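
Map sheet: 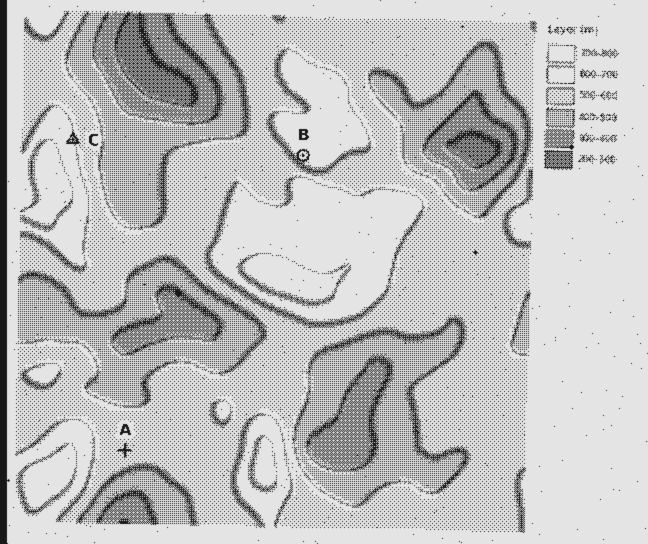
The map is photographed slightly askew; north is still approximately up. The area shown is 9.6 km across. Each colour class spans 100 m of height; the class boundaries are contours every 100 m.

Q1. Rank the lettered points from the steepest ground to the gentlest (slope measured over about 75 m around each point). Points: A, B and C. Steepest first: C B A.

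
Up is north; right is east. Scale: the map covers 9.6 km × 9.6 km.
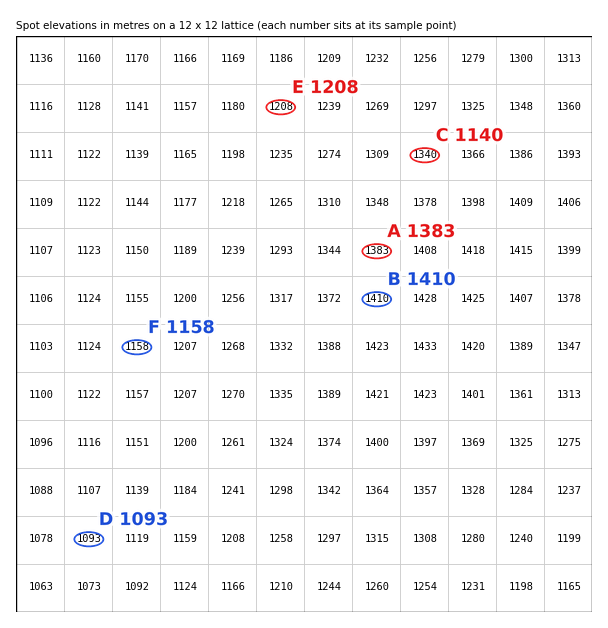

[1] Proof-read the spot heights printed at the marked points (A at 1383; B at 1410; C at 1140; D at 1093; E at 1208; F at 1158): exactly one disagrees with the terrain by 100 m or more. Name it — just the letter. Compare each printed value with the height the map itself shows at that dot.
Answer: C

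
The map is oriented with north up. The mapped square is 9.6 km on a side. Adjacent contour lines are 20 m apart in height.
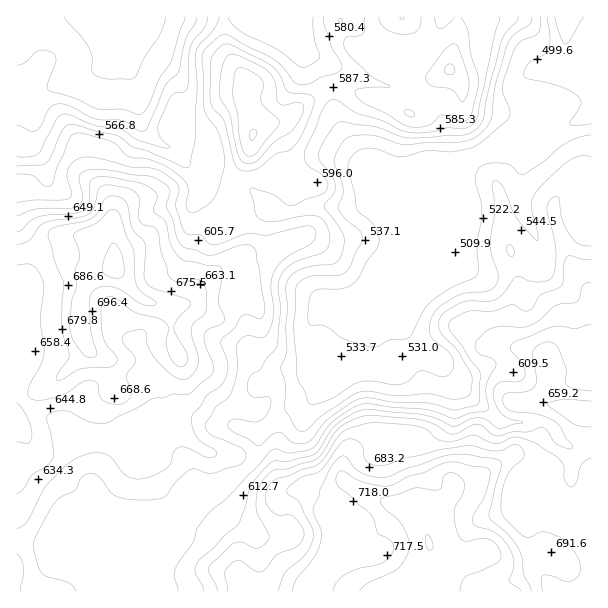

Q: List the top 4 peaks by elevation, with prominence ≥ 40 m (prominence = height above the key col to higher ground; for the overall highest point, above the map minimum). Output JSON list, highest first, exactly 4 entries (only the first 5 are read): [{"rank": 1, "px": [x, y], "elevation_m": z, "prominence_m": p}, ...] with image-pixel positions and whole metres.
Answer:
[{"rank": 1, "px": [429, 545], "elevation_m": 761, "prominence_m": 292}, {"rank": 2, "px": [114, 266], "elevation_m": 729, "prominence_m": 135}, {"rank": 3, "px": [252, 135], "elevation_m": 661, "prominence_m": 76}, {"rank": 4, "px": [450, 69], "elevation_m": 643, "prominence_m": 56}]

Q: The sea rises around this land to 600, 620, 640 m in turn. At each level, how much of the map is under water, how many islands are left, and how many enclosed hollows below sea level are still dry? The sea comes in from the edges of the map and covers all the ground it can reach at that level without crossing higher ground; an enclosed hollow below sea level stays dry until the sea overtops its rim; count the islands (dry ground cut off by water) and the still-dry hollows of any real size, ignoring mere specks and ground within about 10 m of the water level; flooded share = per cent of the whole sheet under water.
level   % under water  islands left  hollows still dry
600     50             1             0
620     61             2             0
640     70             1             0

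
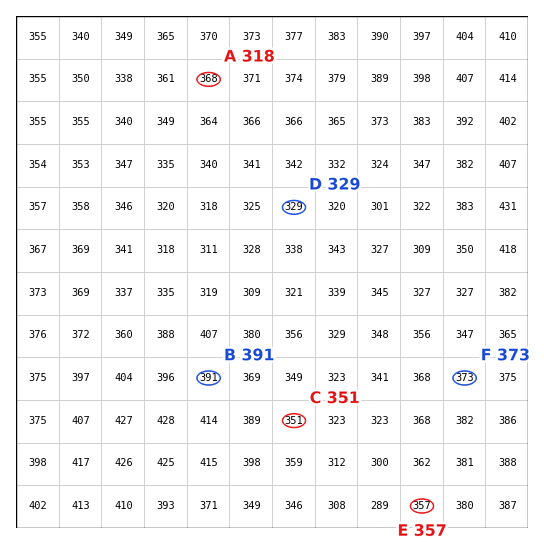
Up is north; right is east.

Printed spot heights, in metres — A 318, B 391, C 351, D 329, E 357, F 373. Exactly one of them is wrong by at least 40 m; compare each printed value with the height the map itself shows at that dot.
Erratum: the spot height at A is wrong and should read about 368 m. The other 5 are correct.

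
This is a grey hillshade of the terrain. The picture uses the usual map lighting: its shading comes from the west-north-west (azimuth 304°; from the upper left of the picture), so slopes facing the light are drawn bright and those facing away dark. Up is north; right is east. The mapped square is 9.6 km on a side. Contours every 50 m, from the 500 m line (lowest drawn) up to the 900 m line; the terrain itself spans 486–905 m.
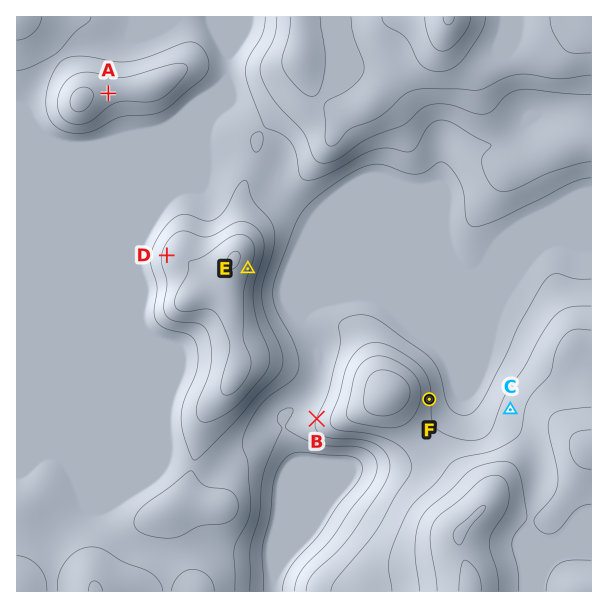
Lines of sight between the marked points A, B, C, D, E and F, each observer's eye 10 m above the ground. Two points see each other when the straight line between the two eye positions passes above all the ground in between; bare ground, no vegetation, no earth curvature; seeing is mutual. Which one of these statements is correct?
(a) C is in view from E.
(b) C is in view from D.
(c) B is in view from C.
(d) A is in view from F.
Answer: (a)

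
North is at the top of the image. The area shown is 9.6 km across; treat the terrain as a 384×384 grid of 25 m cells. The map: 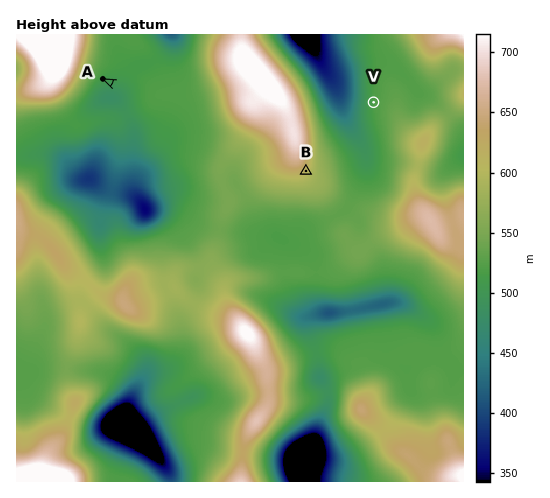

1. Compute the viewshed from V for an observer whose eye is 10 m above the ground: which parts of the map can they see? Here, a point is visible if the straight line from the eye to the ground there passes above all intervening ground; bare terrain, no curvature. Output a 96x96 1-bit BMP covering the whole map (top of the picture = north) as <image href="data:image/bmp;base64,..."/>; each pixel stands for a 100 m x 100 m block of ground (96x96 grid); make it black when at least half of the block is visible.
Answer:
<image width="96" height="96" href="data:image/bmp;base64,Qk2+BAAAAAAAAD4AAAAoAAAAYAAAAGAAAAABAAEAAAAAAIAEAAATCwAAEwsAAAIAAAAAAAAA////AAAAAAAAAAAAAAAAAAAAAAAAAAAAAAAAAAAAAAAAAAAAAAAAAAAAAAAAAAAAAAAAAAAAAAAAAAAAAAAAAAAAAAAAAAAAAAAAAAAAAAAAAAAAAAAAAAAAAAAAAAAAAAAAAAAA4AAAAAAAAAAAAAAB4AAAAAAAAAAAAAABwAAAAAAAAAAAAAABgAAAAAAAAAAAAAABgAAAAAAAAAAAAAABAAAAAAAAAAAAAAADAAAAAAAAAAAMAAAHAAAAAAAAAAAEAAA+AAAAAAAAAAAH4AP+AAAAAAAAAAAD4AP8AAAAAAAAAAAD4AH8AAAAAAAAAAAB4AH8AAAAAAAAAAAB4AD8AAAAAAAAAAAB4AAQAAAAAAAAAAAB8AAAAAAAAAAAAAAD8AAAAAAAAAAAAAAD8AAAAAAAAAAAAAAD8AAAAAAAAAAAAAAH8AAAAAAAAAAAAAAH4AAAAAAAAAAAAAAPwAAAAAAAAAAAAAAPgAAAAAAAAAAAAAAfAAAAAAAAAAAAAAA+AAAAAAAAAAAAAAB8AAAAAAAAAAAAAAD4AAAAAAAAAAAAAAHwAAAAAAAAAAAAAAPgAAAAAAAAAAAAAAOAAAAAAAAAAAAAAAAAAAAAAAAAAAAAAAAAAAAAAAAAAAAAAAAAAAAAAAAAAAAAAAAAAAAAAAAAAAAAAAAAAAAAAAAAAAAAAAAAAAAAAAAAAAAAAAAAAAAAAAAAAAAAAAAAAAAAAAAAAAAAAAAAAAAAAAAAAAAAAAAAAAAAAAAAAAAAAAAAAAAAAAAAAAAAAAAAAAAAAAAAAAAAAAAAAAAAAAAAAAAAAAAAAADgAAAAAAAAAAAAAAHgAAAAAAAAAAAAAAHgAAAAAAAAAAAAAAfAAAAAAAAAAAAAAA+AAAAAAAAAAAAAAAeGAAAAAAAAAAAAAAOPwAAAAAAAAAAAAAOP8AAAAAAAAAAAAAH///AAAAAAAAAAAAH//+AAAAAAAAAAAAP//8AAAAAAAAAAAAf//wAAAAAAAAAAAA///gAAAAAAAAAAAB///AAAAAAAAAAAAD//+AAAAAAAAAAAAP///AAAAAAAAAAAA////AAAAAAAAAAAA////AAAAAAAAAAAB///8AAAAAAAAAAAB///wAAAAAAAAAAAB///wAAAAAAAAAAAB///+AAAAAAAAAAAB////AAAAAAAAAAAD////gAAAAAAAAAAD////wAAAAAAAAAAD//v/4AAAAAAAAAAD//P/4AAAAAAAAAAH/+f/8AAAAAAAAAAH/8/wcAAAAAAAAAAH/w/wAIAAAAAAAAAP/w/gAcAAAAAAAAAP/g/gA8AAAAAAAAAf/gfgA8AAAAAAAAAf/A/gB8AAAAAAAAA//A/AB8AAAAAAAAB//AfAD8AAAAAAAAB//AeAf8AAAAAAAAD/+AeA+cAAAAAAAAH/+AeB+EAAAAAAAAP/+A/H+EAAAAAAAAP/+D//+EAAAAAAAAf/+P//+MAAAAAAAA///////8AAAAAAAA//7////8AAAAAAAB//x8P//8AAAAAAAB//gAP//8="/>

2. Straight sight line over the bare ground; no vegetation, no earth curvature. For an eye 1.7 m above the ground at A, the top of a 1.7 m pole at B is out of sight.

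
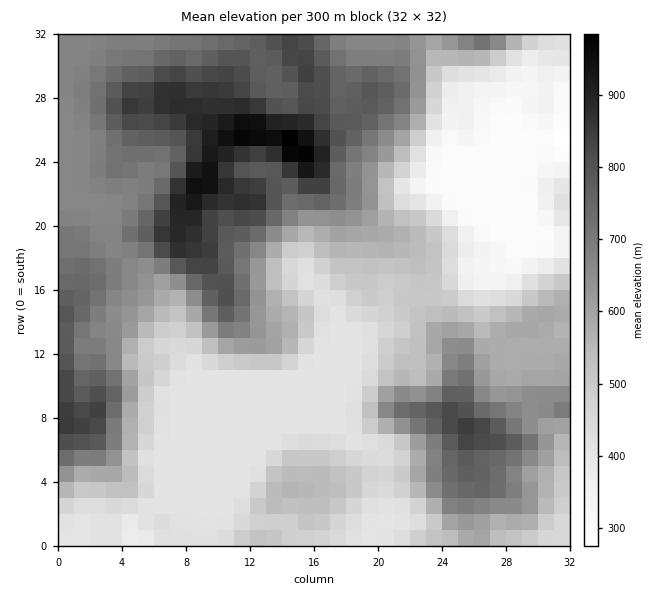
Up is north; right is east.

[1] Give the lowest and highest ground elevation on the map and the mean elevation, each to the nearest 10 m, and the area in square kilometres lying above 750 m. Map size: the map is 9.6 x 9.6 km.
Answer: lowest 270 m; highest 1010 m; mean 590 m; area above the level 19.2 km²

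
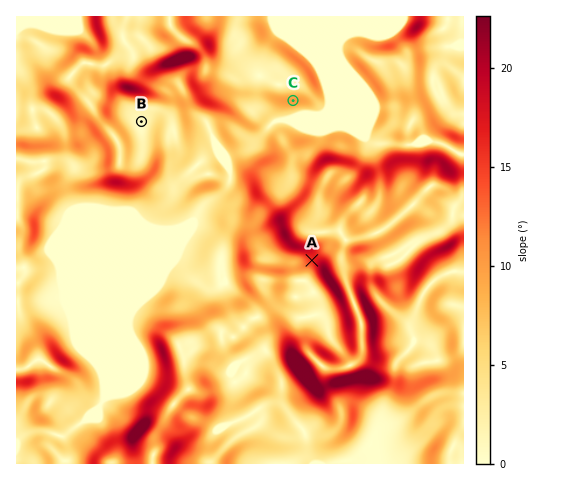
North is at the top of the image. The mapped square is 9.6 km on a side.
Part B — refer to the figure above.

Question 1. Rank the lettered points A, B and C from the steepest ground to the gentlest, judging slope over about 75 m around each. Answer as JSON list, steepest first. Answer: ["A", "C", "B"]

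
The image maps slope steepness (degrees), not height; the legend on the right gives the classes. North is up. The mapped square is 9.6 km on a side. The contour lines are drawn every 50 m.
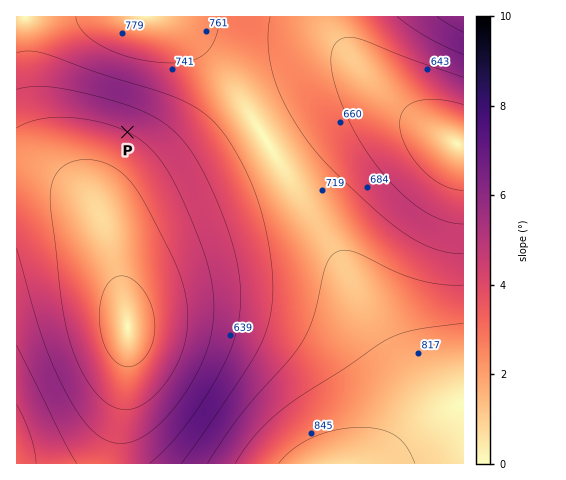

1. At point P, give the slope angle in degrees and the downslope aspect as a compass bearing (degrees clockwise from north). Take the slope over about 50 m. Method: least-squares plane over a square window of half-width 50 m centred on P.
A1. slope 5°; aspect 207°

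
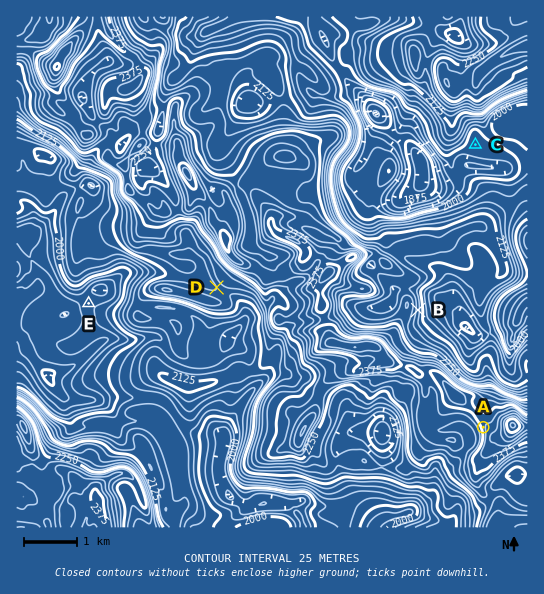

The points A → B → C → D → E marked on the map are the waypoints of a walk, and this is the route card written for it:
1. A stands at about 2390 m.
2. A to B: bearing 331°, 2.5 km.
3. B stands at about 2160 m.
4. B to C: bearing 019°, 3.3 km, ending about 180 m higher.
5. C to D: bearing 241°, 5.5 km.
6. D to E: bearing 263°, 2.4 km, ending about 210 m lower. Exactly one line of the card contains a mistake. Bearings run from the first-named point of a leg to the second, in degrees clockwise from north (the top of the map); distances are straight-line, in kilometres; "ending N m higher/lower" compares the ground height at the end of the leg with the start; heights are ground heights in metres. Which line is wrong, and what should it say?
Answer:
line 4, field sense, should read lower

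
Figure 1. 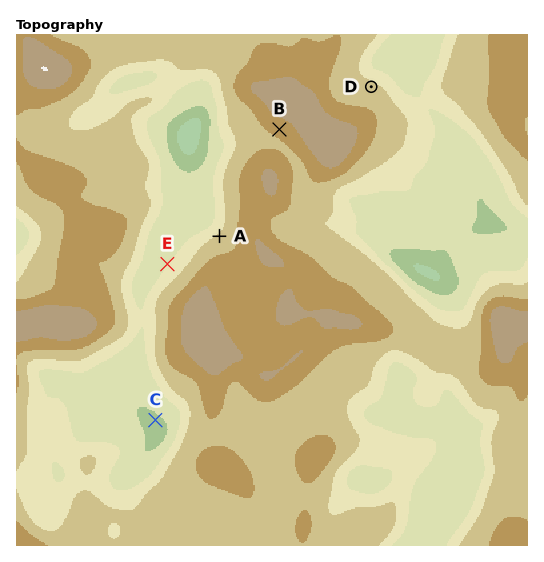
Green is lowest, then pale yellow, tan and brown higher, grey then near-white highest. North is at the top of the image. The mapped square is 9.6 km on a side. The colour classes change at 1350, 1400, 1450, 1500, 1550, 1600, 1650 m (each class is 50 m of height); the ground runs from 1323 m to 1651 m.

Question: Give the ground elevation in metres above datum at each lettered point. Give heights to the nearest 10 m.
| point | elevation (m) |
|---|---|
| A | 1510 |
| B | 1570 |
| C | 1390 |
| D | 1520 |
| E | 1450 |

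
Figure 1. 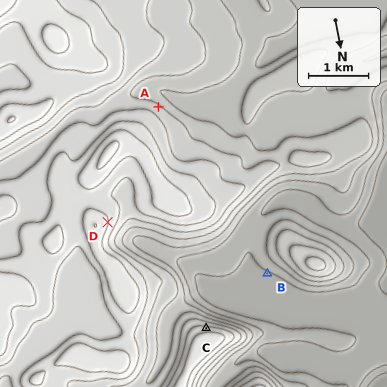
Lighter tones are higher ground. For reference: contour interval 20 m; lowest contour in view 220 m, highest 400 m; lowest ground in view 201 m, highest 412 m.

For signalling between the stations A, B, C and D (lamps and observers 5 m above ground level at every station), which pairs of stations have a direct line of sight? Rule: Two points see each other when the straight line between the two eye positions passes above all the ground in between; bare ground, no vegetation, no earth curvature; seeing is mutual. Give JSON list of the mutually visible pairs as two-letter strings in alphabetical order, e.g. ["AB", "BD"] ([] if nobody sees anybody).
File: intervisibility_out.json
["BC", "BD", "CD"]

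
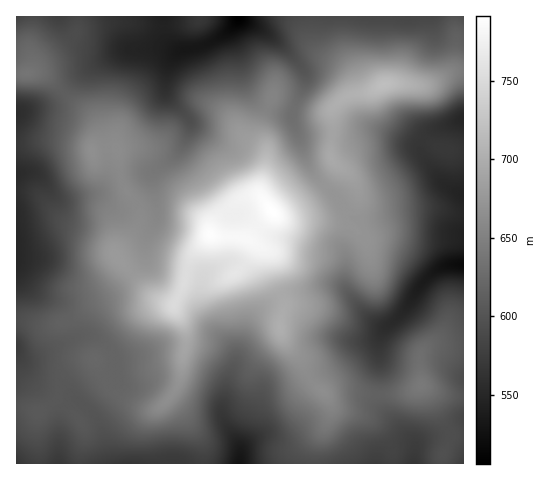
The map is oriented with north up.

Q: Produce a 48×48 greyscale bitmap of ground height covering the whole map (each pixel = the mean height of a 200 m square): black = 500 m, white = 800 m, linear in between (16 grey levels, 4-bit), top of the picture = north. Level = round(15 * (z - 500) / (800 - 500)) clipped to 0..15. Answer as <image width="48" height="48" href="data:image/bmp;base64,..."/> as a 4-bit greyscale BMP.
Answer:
<image width="48" height="48" href="data:image/bmp;base64,Qk32BAAAAAAAAHYAAAAoAAAAMAAAADAAAAABAAQAAAAAAIAEAAATCwAAEwsAABAAAAAAAAAAAAAAABEREQAiIiIAMzMzAERERABVVVUAZmZmAHd3dwCIiIgAmZmZAKqqqgC7u7sAzMzMAN3d3QDu7u4A////AERERERERERERERDMiM0RVVVRERERDRFVEREREVEREREREREMiNEVVVVVURERERFVEVURFVVVVVVVVVUMiNEVVZmZVVERERFVVVVRVVVVWZmZmVUMzNEVWZ3ZlVVRERFVVVVVVVVVmd3ZmZUM0REVmZ3dmZVVFVVVFVVVVVVZmeId2ZUNERFVmd4d2ZVVVVVVVVVVVVWZmeIiHZUREVVZ3eIh2ZmZmZmVVVVVVVmZmd4iHZURFVVZ3iIh2ZmZnd2ZVVVVVZmZmZ3iIdlVVVWd4iId2ZVZnd2VUVVVWZmZmd3iYdlVVZmeIiIdmVVVndmVURVVWZmZmd3iZh2VWZneIiHdlVEVmdmVURVVWZmZmd3iZh3ZmZ4iYiHZVREVWZmVURVVWZmZnd4iZmHZmeJmZh3ZUQ0RWZmZUVVVWZmZ3eImamHd3eJqZh2VUQzRFZmZVVWZmZmd4iZqqmIiIiaqZiHZVQzM0VWVVVVZmZmeJmrvLqZmImaqpmHdlQzMzRVVUVVVmZneJq8zLuqmZmaqpmYdlREMjNFVURFVmZ3eJq8zMu7qqqaqpmYdVVlQyM0RDRFVmZ3iJq7zMzMy7uqqpmHZmZ2UyI0RDNEVmZ4iJmqvNzN3cy7qqmHZnd3VDIjMzM0RWd4mZmZvNzN3d3My6mYd3iHZTIiIjMzRWeImZmZrN3d3d3d3LqYh4iIZUMiETMzRWeJmZiJrN3d3e7u3LqZiIiIdlQyIjM0RWeJmYiJq97u7u7u3LqZiImIdlQzIjM0RWZ4iIiIm87u7u7u3cupmJmIdlQzIjNEVVZ4iIiIms3u7u7u7cupmZiIdlQzMjNEVVZ4iIiIms3u7u7u7cupmZiIdlRDMzNERVZ3iIiImrzd7u7u7cupmZmIdlRDMzNERVZ3iIiIiavM3u7u3LqZmZmIdlQzMjNERWd3iIh4iZqrze7ty6qZmZmHdlQzIjM0RWeIiId3iJmavM3cuqmZmZmHZlQzMzM0VniIiId3d4iZqrzLupiZqZh3ZUMzMzNEVniIiId3d3iJmaq7qYiaqZh2VEMzMzRFVniIiIh3dmeImZqqmHiamZh2VDMzM0RFZniIiIh3dmZ4iZmqh3iZmYh2VDMzMzRFVniIiId3ZlZniZmZh3iZmYh2VEMzMzNFVmd4iHdmZVVniZmId3iamYh3ZUQzMzNFVmd3d3ZVVVVniIiId3iaqZiIdlVUMzNFVmZ3dmVERFZ3d3eId3iaqqqZh3d2VERVVmZmZlVDNFZmd3d4d2eJqqqqqZmYZWZmZVVVVVRDNEVWZmZ3d2Z4mqq7uqqYd3dmZVREREQzM0RFVVZndlVniZqrqqmYh3d2ZVREMzMyIjNEREVmZVVniJmZmZiIh2ZmVVRDMyIiIiIzNERVVVZneIiIiHdnd2ZmVURDMiIiIiIiIzRERFZmd3d3d3ZmZmZlVVRDMzIiIiIhIiMzRFVWZmZmZmVVZlVVRFRDMzMiIjMiERIjRVVVVVVVVVVVVUVURERDMzMiIzMyEREjRFVVVVRERERFVQ=="/>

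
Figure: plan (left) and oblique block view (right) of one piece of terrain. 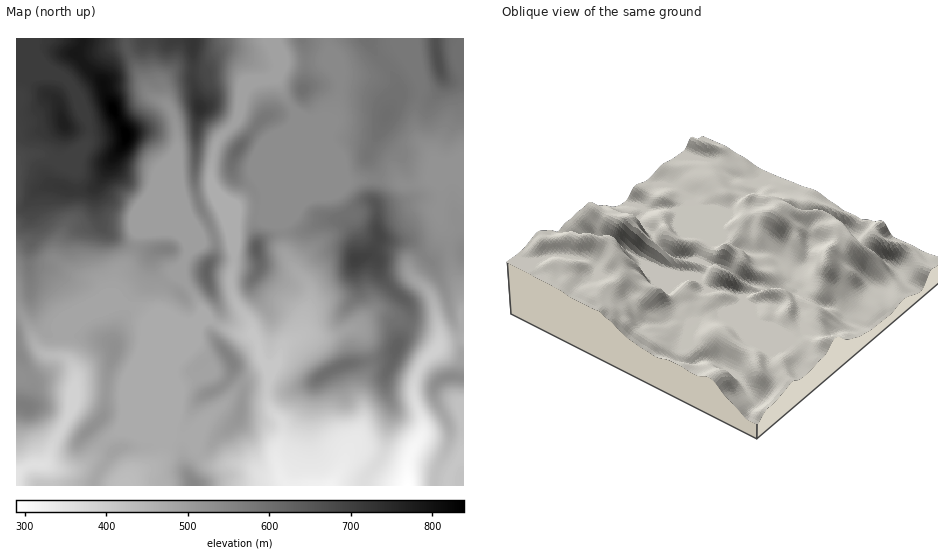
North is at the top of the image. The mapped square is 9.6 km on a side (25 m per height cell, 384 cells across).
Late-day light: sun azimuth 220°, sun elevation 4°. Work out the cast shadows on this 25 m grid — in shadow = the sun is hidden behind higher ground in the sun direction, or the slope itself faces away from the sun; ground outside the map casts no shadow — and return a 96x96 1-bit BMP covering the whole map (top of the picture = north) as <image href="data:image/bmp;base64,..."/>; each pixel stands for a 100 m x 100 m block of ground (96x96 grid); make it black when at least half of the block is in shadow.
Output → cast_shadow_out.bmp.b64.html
<image width="96" height="96" href="data:image/bmp;base64,Qk2+BAAAAAAAAD4AAAAoAAAAYAAAAGAAAAABAAEAAAAAAIAEAAATCwAAEwsAAAIAAAAAAAAA////AAAAAAAAACAAAfgAAAAAAAAP4AAAA/hgAAAAAAAf4AAAB//gAAAAAAAfwAAAD//gAAAAAAAPgAAAD//iAAAAAAABAAAAD//GAAAAAAAAAAAAD/8GAAAAAAAAAAAAA/8GAAAAAAAAAAAAAB8MAAAAAAAAAAAAAAAMAAAAAAAAAAAAAAAMAAAAAAIAAAAAAAAcAAAAAAMAAAAAAAA8AAAAAAcAAAAAAAB/AAAAAAcAAAAAAAB/AAAAHA8A4A4AAAB/AAAAPg8D4A4AAAB/AAAAPh8P8A4AAAB/AAAAfh9/8A4AAAB+AAAAfj//+A8AAAB+AAAA/j//+A8AAAB+AAAA/gh//A8AAOB/AAAA/gAH/AYAAGB/AAAA/gAP/gIAACB/AAAAfwAP/gAAAAD/gIAAfz8f/gAAAAD/gfAAP/8//gAAAAH/wf+AP/8//gAAAAP/wP/wH/9//AAAAAf/wH/wH/9/8AEAAAf/wB/4H/B/AAOAAA//gA/4H/H+AAPAAB//AAP8H/D+AAfgAD/+AAH8P/D+AAfgAH/+AAD4P/D4AAPgAH/+AAA4B/HgAAHgAD/8AAAAB/PAAABAAAf4AAAAB/MAAAAAAA/wAAAAB/cAAAAAAA/AAAAAB/cAAAAABh8AAAAAD/cAAAAABB8AAAAAH/YAAAAADD8AAAAAP/QAAAAAGD8AAAAAf/wAAAAAOD8AAAAA//gAAAAAAH8AAAAB//gAAAAAAH8BwAAB//gAAAAAAH8HwAAB//gAAAAAAH+H4AAB//gAAAAAAP+H4AAD//gAAAAAAf+P4AAD//gAAAAAMf+P4ADj//gAAAAH+H+P4ADh//gAAAP/+B+f4ADg//AAAAf//B+f4ADh//AAAA///D/f4ADj/+AAAA/x/j/f4ADD/+AAAA/wfn/P8AAH/+AAAA/wDH/H8AAH/+AAAAf4AP/B+AAD/+AAAAP4AP+A+PwD/+AAAAP8AP8AefwH//AAAAf8Af8AGP4P//AAAAf+AfwACD4///AAAAB+AfgAAAZ///gAAAB/AfgAAAA///gAOAD/AfBgAAAf//gAOAH/gfDgAAAH//gAAAH/gfHgAAAD//gAAAH/wfDgAAAB//gAAAD/wfDgAAAAf/wAAAD/wfBgAAAAH/gAAAB/wfAgAAAAD/gAAAB/wfhgAAAAB+AAAAB/wfjgAAAAA4AAAAD/4fzwAAAAAAAAAAD/4f3wAAAAAAAADgH/4f7wAAAAAAAAHgH/8P8AAAAAAAAAPgP/8D8AAAAAAAAAPwP/8A+AIAAAAAAAPwf/8B+D4AAAAAAAPwf/8P/H4AAAAAAAfg//8f/H4AAAAAAAfg//8f/H4AAAAAAA/g//8f/vwAAAAAAD/A//8f/vwAAAAAAH+A//8//3w8AAAAAD8B//8//wg+AAAA4AAH//+f/4A/AAAA4AAP//+f/4AeAAAB8AAf//+f/4AOAAAB8AAf//+f/8AAAAAB8AAf//8f/+AAAAAD8AAP//4f//AAAAAD8AAH//gf//AAAAAD8AAH//gf//gAAAAD8="/>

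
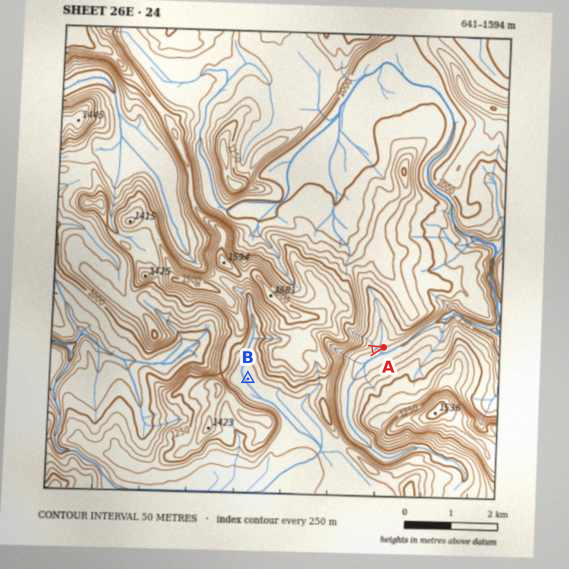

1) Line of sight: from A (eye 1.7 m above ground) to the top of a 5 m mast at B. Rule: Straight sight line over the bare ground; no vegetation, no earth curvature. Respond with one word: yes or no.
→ no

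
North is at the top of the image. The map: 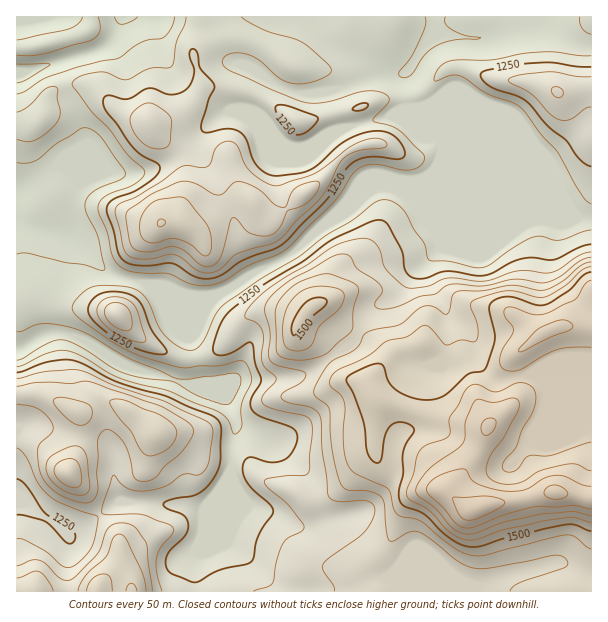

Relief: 1090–1730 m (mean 1310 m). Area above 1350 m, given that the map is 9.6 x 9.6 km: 31.7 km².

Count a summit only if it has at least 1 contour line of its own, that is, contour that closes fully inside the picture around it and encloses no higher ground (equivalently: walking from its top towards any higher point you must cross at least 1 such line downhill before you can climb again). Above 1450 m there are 7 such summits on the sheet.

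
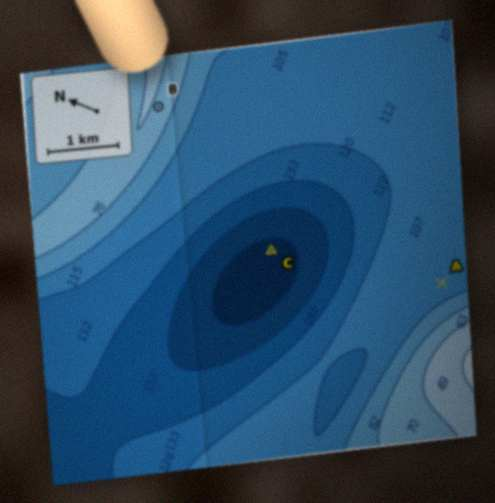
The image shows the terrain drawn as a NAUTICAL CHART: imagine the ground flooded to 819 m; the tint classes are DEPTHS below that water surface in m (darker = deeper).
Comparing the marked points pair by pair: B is higher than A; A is higher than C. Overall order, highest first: B A C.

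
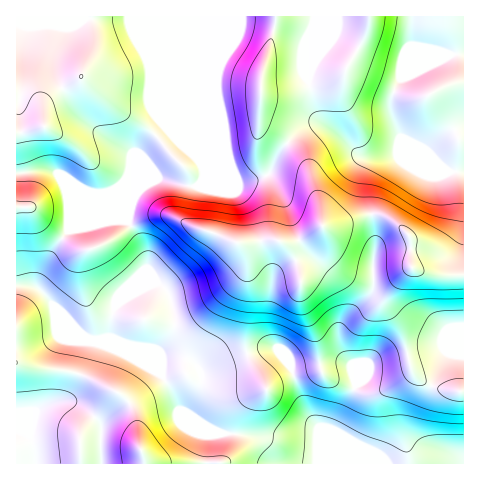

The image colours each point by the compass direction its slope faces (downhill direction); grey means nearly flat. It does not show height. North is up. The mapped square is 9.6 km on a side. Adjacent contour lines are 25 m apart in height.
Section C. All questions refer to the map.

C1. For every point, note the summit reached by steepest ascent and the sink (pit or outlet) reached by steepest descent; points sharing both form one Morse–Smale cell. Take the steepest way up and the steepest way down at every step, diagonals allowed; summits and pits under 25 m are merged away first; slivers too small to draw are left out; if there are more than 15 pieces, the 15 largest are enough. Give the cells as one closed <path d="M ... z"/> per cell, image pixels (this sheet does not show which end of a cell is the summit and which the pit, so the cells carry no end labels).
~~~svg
<path d="M287 143l-9 11-6 17-6 5-13 4-19 5-46 1-29-8-12 6-13 13-7 24-10-1-22 5-14 0-13 6-24 36-6 14 0 7 49 50 49 19 25 17 17 35 43 25 17 0 52 7 25 0 57 23 91 0 1-188-27-1-25-7-3-32-14-15-11-5-16-2-31 11-14 1-4-24-10-33-9-14z"/><path d="M463 16l-148 0-5 18-1 50 7 29 6 9 9 7-10-5-10 0-11 6-12 13 21 26 10 33 4 24 14-1 31-11 16 2 11 5 14 15 3 9 0 22 25 8 27-1z"/><path d="M200 16l-183 0-1 157 23-3 14 1 16 8 14 11 21 9 23 22 7-24 13-13 13-6 28 8 11-1 5-10-4-11z"/><path d="M31 286l-15 0 0 144 14 7 6 27 336-1-57-22-25 0-52-7-17 0-13-6-30-19-17-35-25-17-49-19-49-50z"/><path d="M276 16l-76 1 0 147 4 11-4 10 34 0 30-8 8-6 6-17 9-10-7-7-15-8-5-5-1-5 2-41 14-52z"/><path d="M47 170l-31 4 1 112 21 1 1-9 11-21 16-25 5-4 10-3 46-4-26-24-13-5-19-13z"/><path d="M314 16l-38 1-14 54-3 44 1 9 27 19 13-13 11-6 17 2-9-7-4-8-6-27 1-50z"/><path d="M18 430l-2 1 0 32 19 1 0-12-5-15z"/>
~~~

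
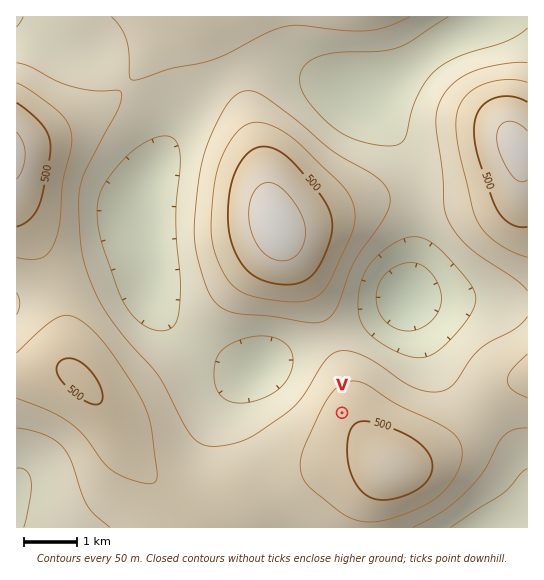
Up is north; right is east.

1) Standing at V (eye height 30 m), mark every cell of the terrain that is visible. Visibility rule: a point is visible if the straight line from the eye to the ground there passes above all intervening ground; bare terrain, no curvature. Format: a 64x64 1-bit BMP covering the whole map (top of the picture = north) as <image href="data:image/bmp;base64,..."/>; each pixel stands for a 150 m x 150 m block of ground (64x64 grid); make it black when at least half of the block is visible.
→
<image width="64" height="64" href="data:image/bmp;base64,Qk0+AgAAAAAAAD4AAAAoAAAAQAAAAEAAAAABAAEAAAAAAAACAAATCwAAEwsAAAIAAAAAAAAA////AAAAAAAAAAf/gAAAAAAAD//gAAAAAAAf/+AAAAAAAD//4AAAAAAAf//wAAAAAAD///gAAAAAAf///AAAAAAD////+AAAAAf////+AAAAB/////4AAAAP/////wAAAA//////AAAAH/////8AAAAf/////gP/AD/////8A/8AP/////gH/wB/////8Af/AH/////wB/8A//////AH/wH/////4Af/Af/////gD/8B/////8AP/wH/////4A//Af/////gD/8B/////+AP/wH/////8A//Af/H///wD/8D/4P///Af/wP/gf//+B//B/8A///8f/8P/wB//////z//AD////////4AH////////gAP///////+AAf///////wAA////////AAA///////4AAAH//////gAAAD/////8AAAAD/////wAAAAD/////AAAAAH////8AAAAAB////wAAAAAD////AAAAAAP///8AAAAAA////wAAAAAD/+//AAAAAAP/z/8AAAAAA//P/wAAAAAD/4/+AAAAAAP/Af4AAAAAA/4APAAAAAAD+AAAAAAAAAOAAAAAAAAAAgAAAAAAAAACAAAAAAAAAAIAAAAAAAAAAgAAAAAAAAADAAAAAAAAAAcAAAAAAAAAPwAAAAAAAAD/gAAAAAAAAf/AAAAAAAAD/+AA=="/>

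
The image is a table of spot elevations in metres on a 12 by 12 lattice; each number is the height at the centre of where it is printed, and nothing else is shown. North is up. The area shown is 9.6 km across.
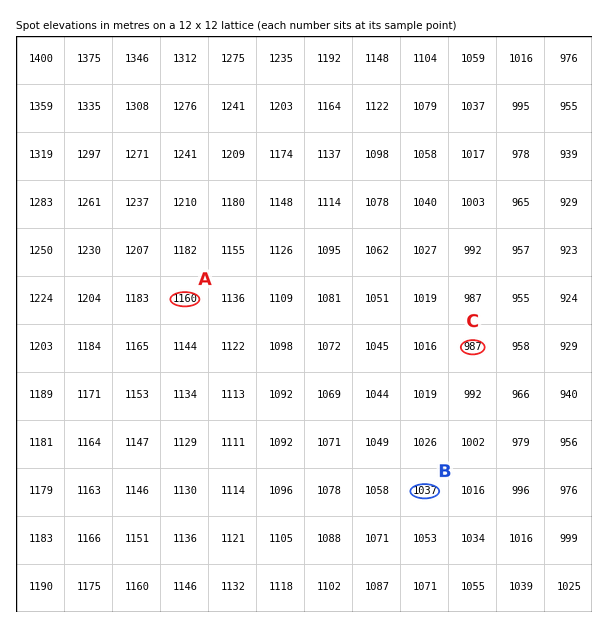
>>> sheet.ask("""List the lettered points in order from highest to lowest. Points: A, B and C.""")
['A', 'B', 'C']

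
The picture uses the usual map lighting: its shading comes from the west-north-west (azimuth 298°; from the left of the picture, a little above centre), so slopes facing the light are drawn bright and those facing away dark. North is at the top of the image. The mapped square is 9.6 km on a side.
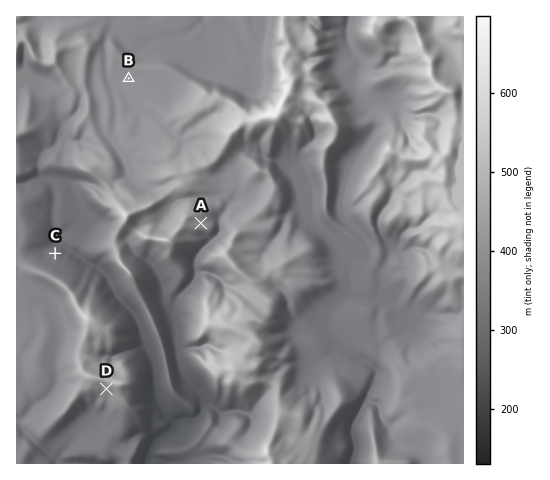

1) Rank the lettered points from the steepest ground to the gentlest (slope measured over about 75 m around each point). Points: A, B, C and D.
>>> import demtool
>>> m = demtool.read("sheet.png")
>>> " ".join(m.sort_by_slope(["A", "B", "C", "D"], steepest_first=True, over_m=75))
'D C A B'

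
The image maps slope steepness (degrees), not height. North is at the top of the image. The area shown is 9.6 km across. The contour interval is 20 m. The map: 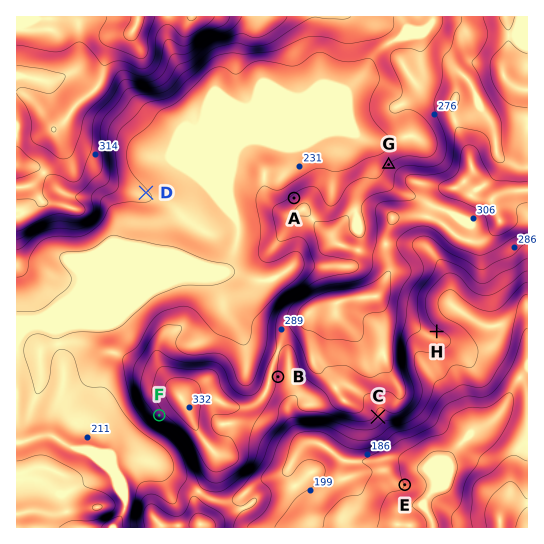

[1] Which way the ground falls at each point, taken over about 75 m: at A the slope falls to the NW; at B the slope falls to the E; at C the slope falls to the SE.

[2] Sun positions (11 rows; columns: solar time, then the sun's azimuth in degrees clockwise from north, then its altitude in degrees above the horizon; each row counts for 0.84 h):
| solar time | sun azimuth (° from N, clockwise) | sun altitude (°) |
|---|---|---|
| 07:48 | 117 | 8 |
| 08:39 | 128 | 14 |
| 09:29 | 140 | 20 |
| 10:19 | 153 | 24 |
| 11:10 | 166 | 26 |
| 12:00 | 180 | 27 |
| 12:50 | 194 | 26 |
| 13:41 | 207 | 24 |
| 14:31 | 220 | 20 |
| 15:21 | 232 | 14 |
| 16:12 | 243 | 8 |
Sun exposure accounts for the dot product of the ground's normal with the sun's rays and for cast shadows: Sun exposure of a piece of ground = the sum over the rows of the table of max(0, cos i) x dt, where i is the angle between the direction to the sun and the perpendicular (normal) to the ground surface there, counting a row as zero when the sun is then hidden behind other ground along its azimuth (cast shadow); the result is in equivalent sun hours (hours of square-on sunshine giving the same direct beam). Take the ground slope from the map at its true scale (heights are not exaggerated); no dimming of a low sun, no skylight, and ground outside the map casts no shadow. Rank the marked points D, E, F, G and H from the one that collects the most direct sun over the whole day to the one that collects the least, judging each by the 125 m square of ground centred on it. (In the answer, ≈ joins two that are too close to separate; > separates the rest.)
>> F > E ≈ D > H ≈ G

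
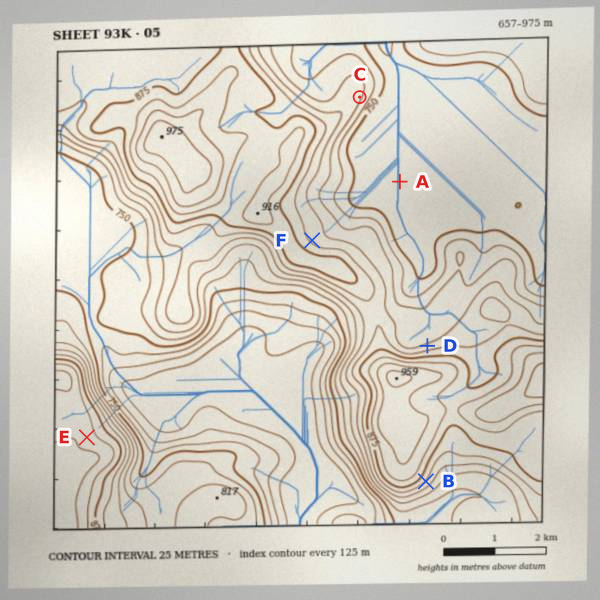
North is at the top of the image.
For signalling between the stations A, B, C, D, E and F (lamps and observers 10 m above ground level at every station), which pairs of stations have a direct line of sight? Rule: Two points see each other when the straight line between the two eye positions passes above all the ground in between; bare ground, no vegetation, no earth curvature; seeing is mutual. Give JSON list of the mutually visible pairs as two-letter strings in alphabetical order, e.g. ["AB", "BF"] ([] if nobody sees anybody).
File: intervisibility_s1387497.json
["AC", "AD", "AF", "CD", "CF"]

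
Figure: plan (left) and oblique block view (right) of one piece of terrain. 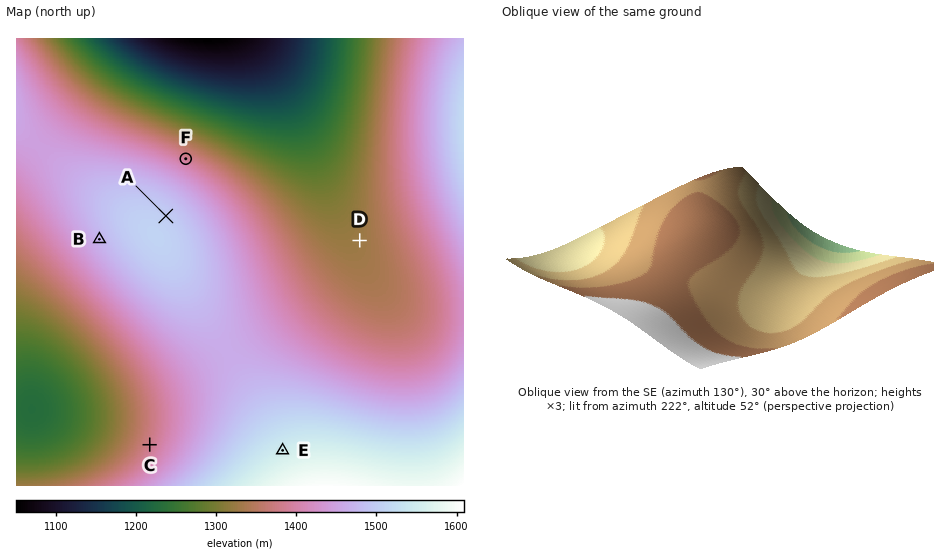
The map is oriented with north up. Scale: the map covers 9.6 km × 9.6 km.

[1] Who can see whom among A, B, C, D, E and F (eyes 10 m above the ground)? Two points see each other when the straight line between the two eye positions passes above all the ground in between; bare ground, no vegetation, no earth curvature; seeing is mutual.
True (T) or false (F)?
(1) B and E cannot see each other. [F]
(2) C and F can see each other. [F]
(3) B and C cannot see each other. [F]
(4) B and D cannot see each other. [T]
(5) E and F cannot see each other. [T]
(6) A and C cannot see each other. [T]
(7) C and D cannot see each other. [T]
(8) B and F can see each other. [F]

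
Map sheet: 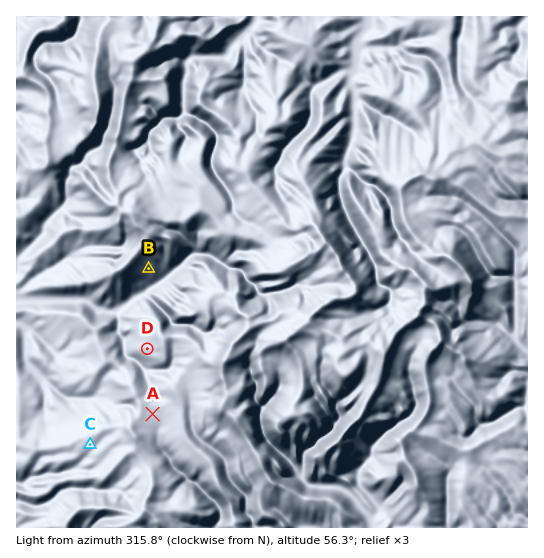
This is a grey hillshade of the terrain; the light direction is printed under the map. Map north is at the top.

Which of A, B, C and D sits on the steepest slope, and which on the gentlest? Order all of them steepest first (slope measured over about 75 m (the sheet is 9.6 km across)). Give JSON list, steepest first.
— ["B", "D", "C", "A"]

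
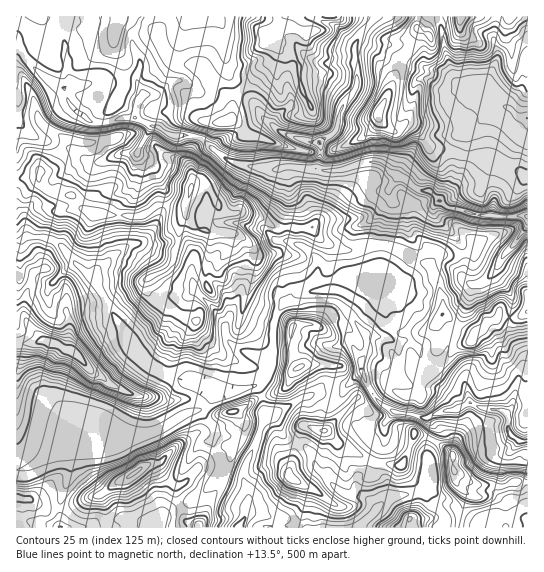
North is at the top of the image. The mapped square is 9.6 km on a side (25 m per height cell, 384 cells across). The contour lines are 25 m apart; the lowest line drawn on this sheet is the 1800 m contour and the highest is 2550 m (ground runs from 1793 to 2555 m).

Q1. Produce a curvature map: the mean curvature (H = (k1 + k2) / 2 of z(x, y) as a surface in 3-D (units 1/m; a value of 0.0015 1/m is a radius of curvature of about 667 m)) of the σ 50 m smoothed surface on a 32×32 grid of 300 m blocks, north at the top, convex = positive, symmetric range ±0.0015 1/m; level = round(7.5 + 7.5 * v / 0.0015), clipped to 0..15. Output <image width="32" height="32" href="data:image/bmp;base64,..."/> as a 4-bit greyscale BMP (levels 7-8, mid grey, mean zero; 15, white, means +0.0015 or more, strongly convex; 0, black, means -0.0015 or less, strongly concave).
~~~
<image width="32" height="32" href="data:image/bmp;base64,Qk12AgAAAAAAAHYAAAAoAAAAIAAAACAAAAABAAQAAAAAAAACAAATCwAAEwsAABAAAAAAAAAAAAAAABEREQAiIiIAMzMzAERERABVVVUAZmZmAHd3dwCIiIgAmZmZAKqqqgC7u7sAzMzMAN3d3QDu7u4A////AHdmVmZlr3ZqiWRUafpKVYaqacpGZmaUVmZu2URlVqhmioSu2UilqEWd5VaFVU67u1WWZ9+4W2pH3DWmmsQ/lWl3dmQXzzhsGKpHm4bRXzNIh3d3dBbmWYWGW5V1yppXcZd3d2VTSVfTXt1HeNGJm06Wd2M4qGWP4iVluYAbAUEphFNJ/+h3Y1f2OE8dq3h6l4NV/3Q1ZWeEfnagqHqzaJaFrfVFV0iadTzL4IimmBp1zv5lVWqplGhMREd3Zoj3dHorRVR5nkiXT9x0iYqWu5mkW1VGq55EqDdoSYd111vMhYx0eqdjxKZFZph3Zsc1i2g7RY7naIeHR1dnd2fSU0t8wlR2fVenjWlnZmaahqctWUWXNUl0eap0W6urmceqKERVxlU7m6tym9ZVmYpY3vZayc3Pl8V52oesumVmdgAAdoqHZLbWyNhmuGVmqQfq6nt5aaV12+ZlV4aYljOGmYpthla1U+5wAiEAA1Nox4iaeXaHMLzFBoW///UkHKmZhlTO3v6AAGnfQBB+v6llaHdvQgIBSO/ecn76G/bJd4d2bUWYxJWXaVaj9gbqeFd3WLdWdpZWhoh3mZeAfUpGdmqSl3WFmYqFmYqJkbqVVFSaWYeJpXqJdJeYZmSZp3iJaHiHeJWYd4R8hrhCmoxOxZV4eHeliGd0mIiItkR6Hni4"/>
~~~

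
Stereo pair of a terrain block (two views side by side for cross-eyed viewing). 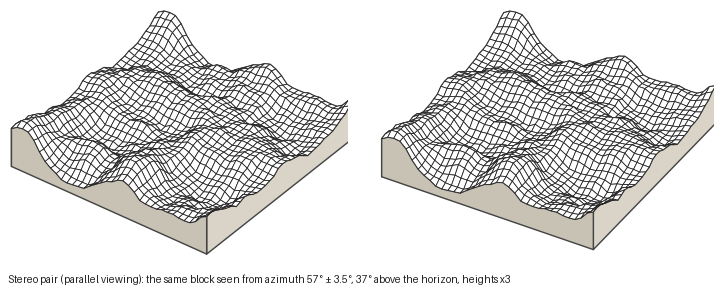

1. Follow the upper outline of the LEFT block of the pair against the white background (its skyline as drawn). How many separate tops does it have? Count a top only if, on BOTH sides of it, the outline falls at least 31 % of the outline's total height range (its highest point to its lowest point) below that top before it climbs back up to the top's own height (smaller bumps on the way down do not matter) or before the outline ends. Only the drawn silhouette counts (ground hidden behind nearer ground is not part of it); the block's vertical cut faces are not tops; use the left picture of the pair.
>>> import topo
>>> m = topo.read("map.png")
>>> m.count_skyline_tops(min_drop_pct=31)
1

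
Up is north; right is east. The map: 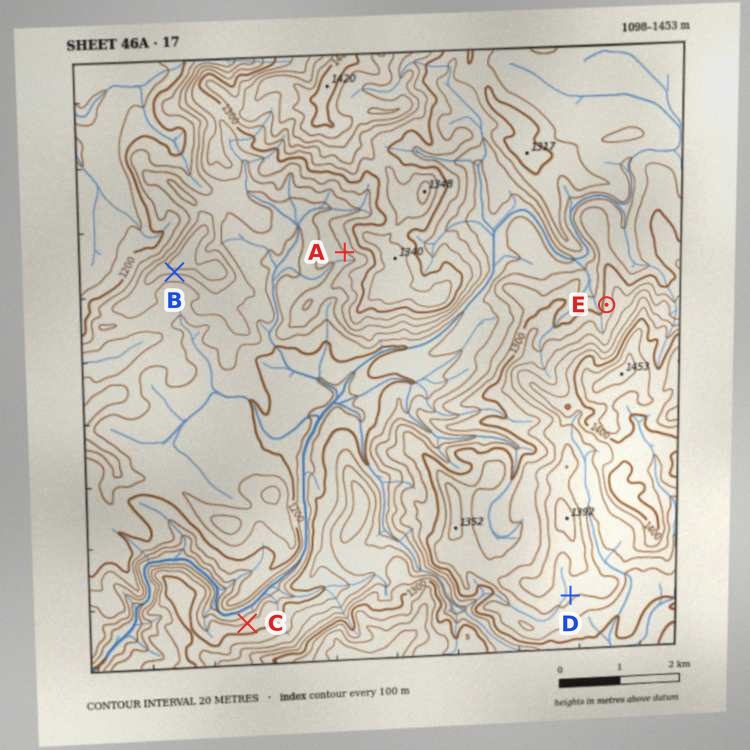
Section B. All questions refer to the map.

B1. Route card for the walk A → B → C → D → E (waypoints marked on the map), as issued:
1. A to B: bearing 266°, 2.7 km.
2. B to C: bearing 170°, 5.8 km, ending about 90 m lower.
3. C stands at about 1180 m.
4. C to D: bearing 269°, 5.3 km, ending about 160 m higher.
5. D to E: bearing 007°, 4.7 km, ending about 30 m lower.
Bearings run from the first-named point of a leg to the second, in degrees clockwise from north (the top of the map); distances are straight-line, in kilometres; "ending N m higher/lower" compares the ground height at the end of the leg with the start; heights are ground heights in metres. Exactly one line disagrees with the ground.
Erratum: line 4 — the bearing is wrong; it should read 88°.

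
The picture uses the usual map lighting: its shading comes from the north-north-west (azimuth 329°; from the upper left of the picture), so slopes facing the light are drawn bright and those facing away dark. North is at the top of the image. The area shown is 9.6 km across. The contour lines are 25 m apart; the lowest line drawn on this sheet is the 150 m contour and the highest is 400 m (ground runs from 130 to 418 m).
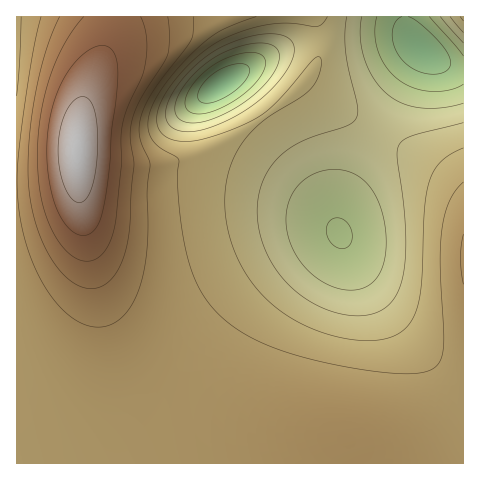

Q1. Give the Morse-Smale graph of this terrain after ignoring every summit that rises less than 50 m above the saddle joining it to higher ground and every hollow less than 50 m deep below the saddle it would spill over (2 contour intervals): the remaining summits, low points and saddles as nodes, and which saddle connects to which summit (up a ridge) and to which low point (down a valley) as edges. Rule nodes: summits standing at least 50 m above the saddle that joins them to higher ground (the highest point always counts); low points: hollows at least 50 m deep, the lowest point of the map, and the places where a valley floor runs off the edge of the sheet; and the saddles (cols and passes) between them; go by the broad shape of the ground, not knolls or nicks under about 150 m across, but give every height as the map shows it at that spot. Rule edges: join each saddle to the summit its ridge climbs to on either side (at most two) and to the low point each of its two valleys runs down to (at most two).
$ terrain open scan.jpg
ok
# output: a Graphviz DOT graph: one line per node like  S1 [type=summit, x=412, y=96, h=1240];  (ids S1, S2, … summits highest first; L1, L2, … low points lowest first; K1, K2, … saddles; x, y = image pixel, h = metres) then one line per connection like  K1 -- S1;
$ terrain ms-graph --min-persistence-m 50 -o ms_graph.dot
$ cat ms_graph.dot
graph terrain {
  S1 [type=summit, x=77, y=151, h=418];
  S2 [type=summit, x=463, y=17, h=257];
  L1 [type=low, x=222, y=84, h=130];
  L2 [type=low, x=420, y=48, h=133];
  K1 [type=saddle, x=321, y=39, h=247];
  K2 [type=saddle, x=463, y=69, h=166];
  K1 -- S1;
  K1 -- L1;
  K1 -- L2;
  K2 -- S1;
  K2 -- S2;
  K2 -- L2;
}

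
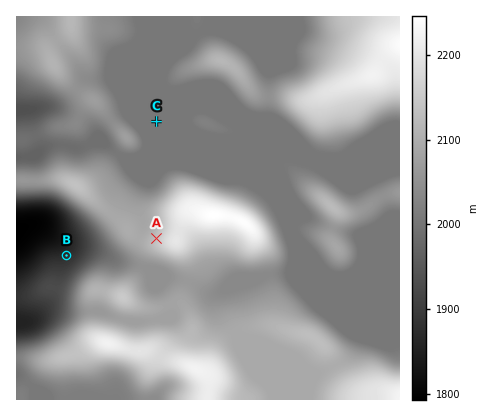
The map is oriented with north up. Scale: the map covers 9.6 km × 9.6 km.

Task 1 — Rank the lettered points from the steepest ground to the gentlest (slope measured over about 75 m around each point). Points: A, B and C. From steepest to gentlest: A B C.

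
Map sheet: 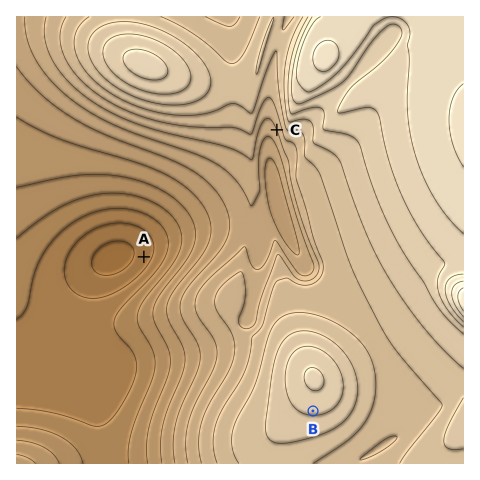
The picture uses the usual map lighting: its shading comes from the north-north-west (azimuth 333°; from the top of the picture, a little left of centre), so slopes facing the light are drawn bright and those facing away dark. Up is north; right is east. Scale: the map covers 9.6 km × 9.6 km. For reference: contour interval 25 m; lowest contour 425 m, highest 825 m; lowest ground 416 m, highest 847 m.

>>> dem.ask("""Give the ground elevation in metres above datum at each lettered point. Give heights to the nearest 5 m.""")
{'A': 435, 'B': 730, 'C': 625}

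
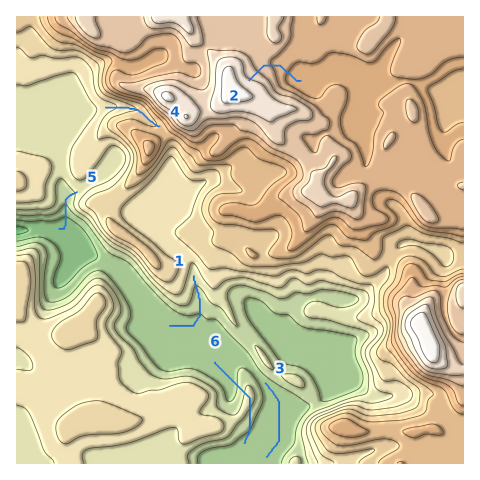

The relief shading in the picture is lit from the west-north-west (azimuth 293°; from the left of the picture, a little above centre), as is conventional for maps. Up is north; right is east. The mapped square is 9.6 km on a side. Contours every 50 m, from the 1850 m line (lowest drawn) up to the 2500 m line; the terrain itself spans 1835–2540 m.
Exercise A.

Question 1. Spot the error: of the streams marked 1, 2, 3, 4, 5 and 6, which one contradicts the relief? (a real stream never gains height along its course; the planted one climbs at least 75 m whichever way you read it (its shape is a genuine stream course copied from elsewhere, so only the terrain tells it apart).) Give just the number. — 6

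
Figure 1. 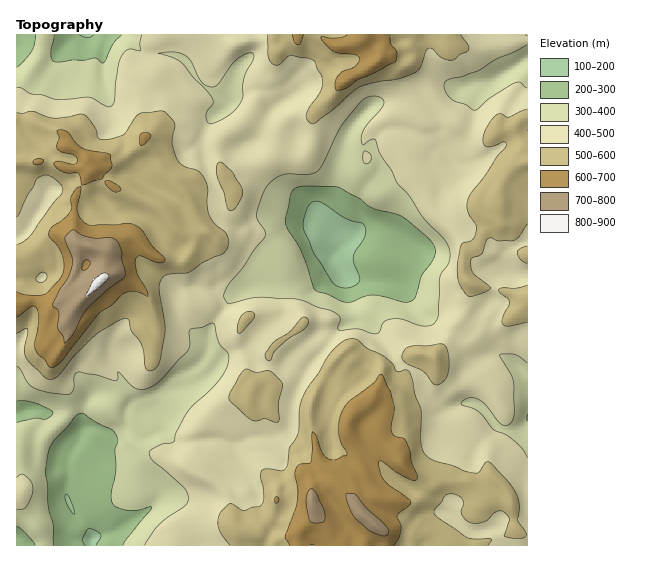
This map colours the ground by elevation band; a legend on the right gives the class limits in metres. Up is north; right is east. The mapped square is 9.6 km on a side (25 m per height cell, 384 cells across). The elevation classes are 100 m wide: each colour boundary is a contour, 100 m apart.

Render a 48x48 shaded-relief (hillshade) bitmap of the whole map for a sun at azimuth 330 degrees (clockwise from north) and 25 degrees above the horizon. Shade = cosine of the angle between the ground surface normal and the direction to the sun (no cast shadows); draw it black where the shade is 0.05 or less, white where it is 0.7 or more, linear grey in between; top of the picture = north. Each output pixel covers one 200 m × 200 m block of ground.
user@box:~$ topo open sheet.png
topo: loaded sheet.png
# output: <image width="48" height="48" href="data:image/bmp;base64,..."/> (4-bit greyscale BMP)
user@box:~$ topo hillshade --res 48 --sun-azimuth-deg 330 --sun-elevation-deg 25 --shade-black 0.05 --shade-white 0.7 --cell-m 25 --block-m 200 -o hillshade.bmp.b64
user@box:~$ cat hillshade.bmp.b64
<image width="48" height="48" href="data:image/bmp;base64,Qk32BAAAAAAAAHYAAAAoAAAAMAAAADAAAAABAAQAAAAAAIAEAAATCwAAEwsAABAAAAAAAAAAAAAAABEREQAiIiIAMzMzAERERABVVVUAZmZmAHd3dwCIiIgAmZmZAKqqqgC7u7sAzMzMAN3d3QDu7u4A////AGZ2Z3i87supiIh3ebp0aKlzM2iJqaqpd2dmeHeazuypmZmZiKylaJh2ZWiJqYiaiUd3iYd3i+7bqru7uozIaIiJh2eJmYZoiEZniZiId63cu7y6u4raiImZhmVXiZhnd2VVeJmZh3mqqaqprKrMmJqpmIdVaJmIh4dVaZqpmHeId4mqq9u9qKqqqoiGZ5mZl5hmeZqqmHd3d4maq928uruZl1eJmqqZmIhmiZqqmHiZmZmaq73svLqYh2eaqrupmHhliqmaqZm7qpmqqqvsrLmYiYaaqqupmIhzWamaqru7qZmZmavKqpiYmoaJmZqqmammJZmIqqu7qId3eIrKmpeJmYZ5mZmpisuqU2dmmZq8yXd2d3m6msh5iHZoqpmXZqqZdGh2eZmr3Jh3d3nKiutnh3d3mqmHVFVEVGmYZ3mr3cqIiHjMid+3eId2ZoiIdWQyRVeYdTWave26iIe+ma38iYh2ZmeIdoZBJVZ4hiFYm97KqZidyJnOmZh1V4mYh4ZQA1Z4mVElea3buZmL2XecuZd2VpmZhpdkAEZ4moQ0WIq7qXiJzZebyqmYZmiYdruIEBVniZZVZ5iJqnZ4r/ury8zch2ZnZ625YANGeJZnd5mHm6hXm//Mu83tqIdlZ1y6ggAliYZnZou3ebuGeL3LvMzdyYmHVSe6pQATaXd3ZnvbiKzKmqu6zMzMyoiahmfLqBASRmZ4iHne27zczN3czMy6uneaqbz/y3ABJXVomYiczLu7zd7ty7zLqXaKzavv/NcAJnVWZ3d4mZmIm83cuqvMuYiazYeN/N1zRmNENFVXiId3iaqpmJrd2pmaqYdpypuWVVVWRERGiId3iaqpmZve7Jd3h7l4iXqWVXiJdVVWeIh3eKu6qqq7vJdmit2prM3ad5mIhndmeJmId5vLqph4i6h2aa3s3N7+uph4mJh3iIh4h3iqmHZWial2Znrv/Lvdy4iJiZhmeHZnh2Z2ZmZ4mZiHZmfO2oqpmImZiIhkV2VGd2VURWeKqpmXd3ed2md3eKqoiIl1VVVEVmVmVniau7uod3Z5u2V5mqqZiJiHVUQhJWZoh3iZq925d2RFaXRompiamZmYZEMhJXd4mYiZms3bdWVGiZdmZ4maqqqqhlVDNYmHiJmZmavcp5qZmcupdWiJqqqruoiGRYmYiJiJmZmsyqu6mL3duFZ3iqh5u5moVHqZmZmIiJl5vKmruprO7Zd3ebp2ipiYZGqomZiIiKuXirq925ms3tqIiL2nermIU0fLmIiIiK3KqMzO7bq7zMuYh4zaicy6YiOMuZmZqq3szM3M3cu7u6qph3i8l5zdpAE3qpmZq6vtzbu7zMu7upmZmYiap2i92gACVniIiarey7mqu7vLupmZmXeap1aKvZEAEzV3VWed6+qau7vMu7qZmIZ7uFVnm9thAjJVQzNGvf2Ju7vdu7qZiYZHumQ2d4mpRGVWVEQzR+2XrMzeypiIiJhUipU0aHZql4d4dndmRN2Wi93f65dneJmFardFaKhWmYd5l4mYdQ=="/>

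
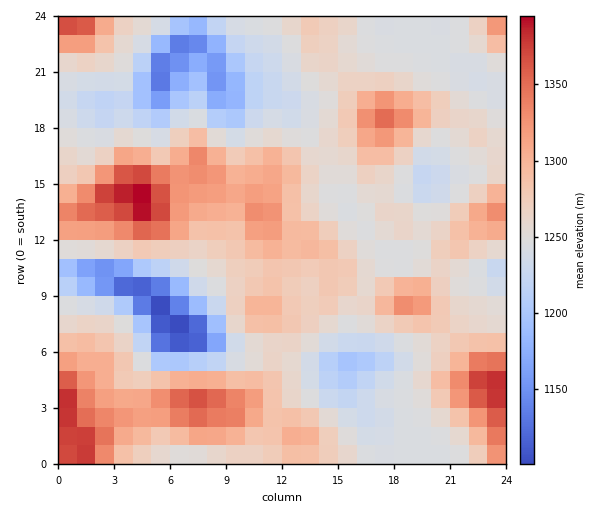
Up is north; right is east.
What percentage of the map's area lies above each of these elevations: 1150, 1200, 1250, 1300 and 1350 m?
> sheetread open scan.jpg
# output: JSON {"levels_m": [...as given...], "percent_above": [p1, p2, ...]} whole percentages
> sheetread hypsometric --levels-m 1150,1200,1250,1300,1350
{"levels_m": [1150, 1200, 1250, 1300, 1350], "percent_above": [97, 92, 62, 22, 5]}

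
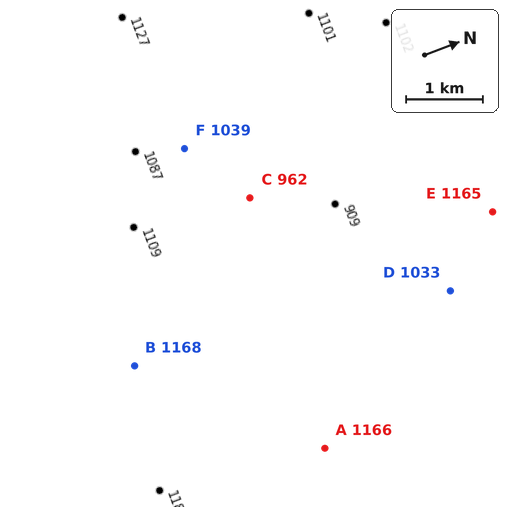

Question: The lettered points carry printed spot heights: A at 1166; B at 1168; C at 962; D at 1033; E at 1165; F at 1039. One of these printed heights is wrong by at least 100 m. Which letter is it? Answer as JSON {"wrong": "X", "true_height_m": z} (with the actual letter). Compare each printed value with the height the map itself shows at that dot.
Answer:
{"wrong": "E", "true_height_m": 1040}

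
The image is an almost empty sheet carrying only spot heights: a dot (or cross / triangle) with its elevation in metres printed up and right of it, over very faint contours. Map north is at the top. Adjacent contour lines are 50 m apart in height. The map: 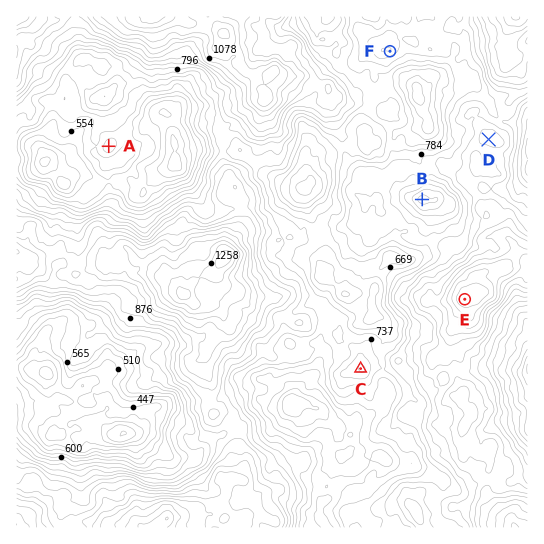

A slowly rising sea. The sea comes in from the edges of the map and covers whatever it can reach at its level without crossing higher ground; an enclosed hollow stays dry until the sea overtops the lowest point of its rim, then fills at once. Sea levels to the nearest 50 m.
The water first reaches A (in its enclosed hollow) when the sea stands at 600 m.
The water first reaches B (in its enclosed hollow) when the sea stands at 800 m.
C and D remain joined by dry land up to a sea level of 750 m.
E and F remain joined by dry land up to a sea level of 850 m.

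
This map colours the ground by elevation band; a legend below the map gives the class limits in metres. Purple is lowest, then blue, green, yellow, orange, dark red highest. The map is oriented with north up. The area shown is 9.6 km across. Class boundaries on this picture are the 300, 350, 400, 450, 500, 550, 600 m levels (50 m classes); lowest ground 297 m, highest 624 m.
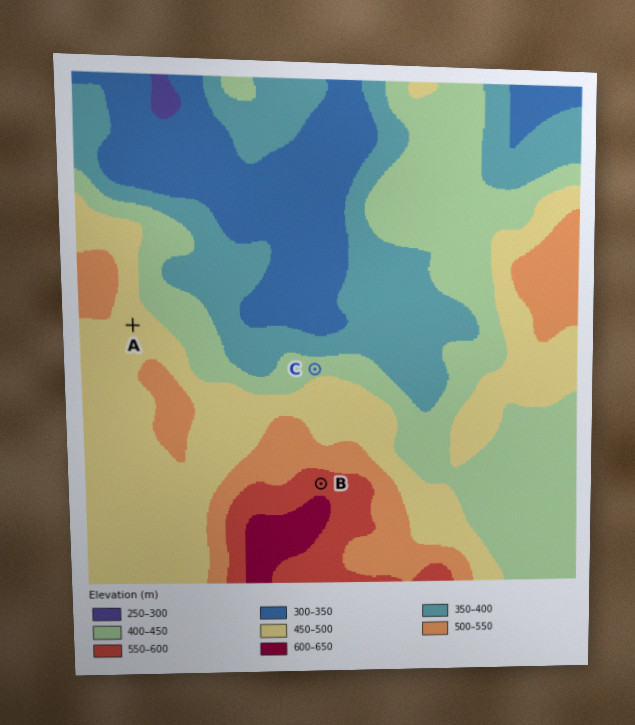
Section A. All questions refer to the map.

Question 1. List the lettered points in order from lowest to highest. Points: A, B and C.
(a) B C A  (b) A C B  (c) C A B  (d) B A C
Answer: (c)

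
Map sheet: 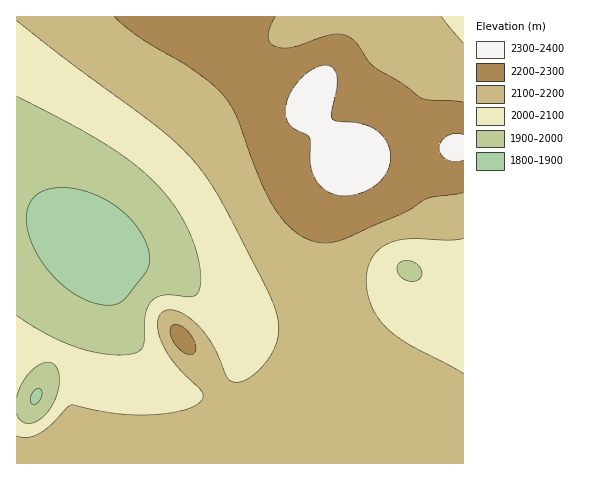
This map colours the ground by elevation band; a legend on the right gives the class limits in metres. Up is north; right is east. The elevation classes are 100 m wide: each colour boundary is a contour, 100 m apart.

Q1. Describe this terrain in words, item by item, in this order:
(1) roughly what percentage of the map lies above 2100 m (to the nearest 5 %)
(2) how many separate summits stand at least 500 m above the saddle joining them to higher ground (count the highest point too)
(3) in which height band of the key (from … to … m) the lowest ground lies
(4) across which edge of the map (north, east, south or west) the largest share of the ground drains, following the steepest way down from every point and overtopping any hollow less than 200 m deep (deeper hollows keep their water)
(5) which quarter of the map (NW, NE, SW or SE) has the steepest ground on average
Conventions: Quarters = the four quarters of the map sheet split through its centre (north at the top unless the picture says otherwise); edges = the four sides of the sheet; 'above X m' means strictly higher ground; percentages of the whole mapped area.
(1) Ground above 2100 m makes up about 60 % of the sheet.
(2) Counting only tops that stand 500 m proud, the map has 1 summit.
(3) The lowest ground lies in the 1800–1900 m band.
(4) Most of the ground drains across the western edge.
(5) Slopes are steepest in the south-west quarter.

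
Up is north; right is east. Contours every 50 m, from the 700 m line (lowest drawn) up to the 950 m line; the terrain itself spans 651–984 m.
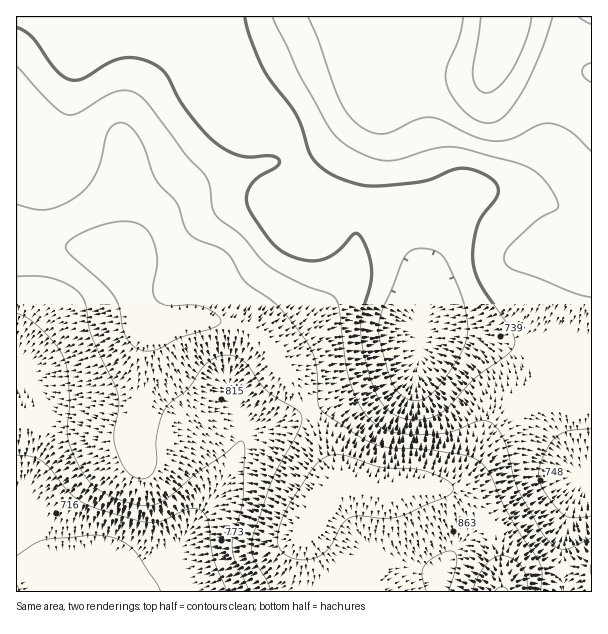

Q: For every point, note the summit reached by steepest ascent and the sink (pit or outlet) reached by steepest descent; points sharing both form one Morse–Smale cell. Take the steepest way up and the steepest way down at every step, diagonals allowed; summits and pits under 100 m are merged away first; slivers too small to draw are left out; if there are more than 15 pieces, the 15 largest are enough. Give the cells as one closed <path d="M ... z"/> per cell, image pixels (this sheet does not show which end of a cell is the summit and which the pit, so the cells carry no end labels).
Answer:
<path d="M207 16l-55 0-77 40-4 0-9-8-18-32-28 1 0 228 2 2 60 0 38 9 10 17 13 45 7 12 37-10 35 0 30 8 20 17 34 50 16 33 12 36 8 15 5 3-8 4-11 11-12 19-5 14 29 37 15 25 240 0 1-211-8-1-9-4-41-24-37-12-29-6-34 0-12 4-2 5 0-22 4-21-2-22-4-15-16-36-18-17-24-10-22 2-38 21-5-4 0-15 6-27-3-22-8-15-12-14-15-10-17-6-4-3-12-26-7-27z"/><path d="M591 16l-382 0-1 4 15 34 7 27 12 26 4 3 17 6 15 10 12 14 8 15 3 22-6 27 0 15 5 4 38-21 22-2 24 10 18 17 16 36 4 15 2 22-4 21 0 22 2-5 12-4 34 0 15 3 41 11 60 32 7 0z"/><path d="M17 246l-1 323 16 2 13 5 5 4 4-7 11-8 15-5 18-1 5 5 3 8 2 20 242 0-14-25-29-37 1-8 16-25 11-11 8-4-5-3-8-15-12-36-16-33-34-50-20-17-30-8-23-1-49 11-7-12-13-45-10-17-38-9z"/><path d="M150 16l-106 1 18 31 9 8 4 0 26-14 42-20z"/><path d="M98 559l-18 1-15 5-8 5-7 10-5-4-13-5-15-1-1 21 91 1-1-20-3-8z"/>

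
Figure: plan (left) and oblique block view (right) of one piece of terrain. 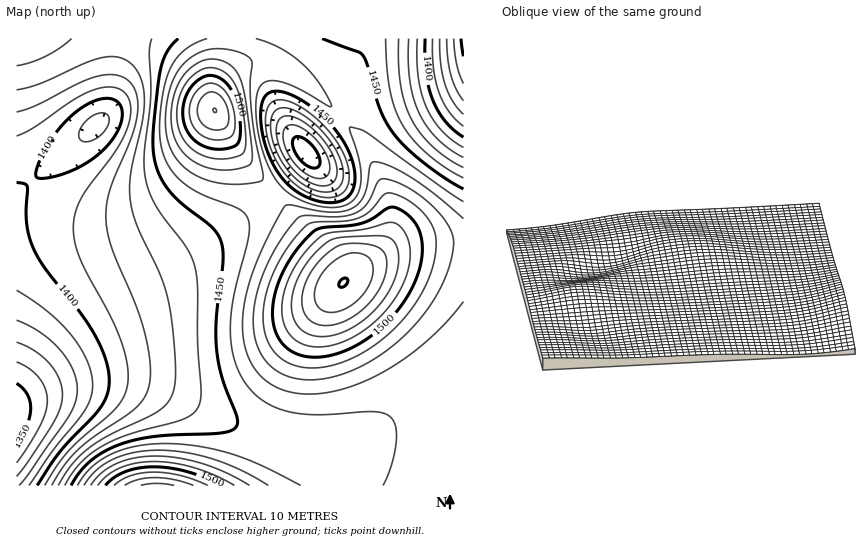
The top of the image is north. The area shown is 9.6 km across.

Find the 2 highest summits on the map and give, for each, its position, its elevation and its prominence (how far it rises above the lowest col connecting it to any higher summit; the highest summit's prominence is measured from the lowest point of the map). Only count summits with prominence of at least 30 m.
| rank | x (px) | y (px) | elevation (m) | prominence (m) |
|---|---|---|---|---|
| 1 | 343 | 282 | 1550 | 207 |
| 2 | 215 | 111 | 1530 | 63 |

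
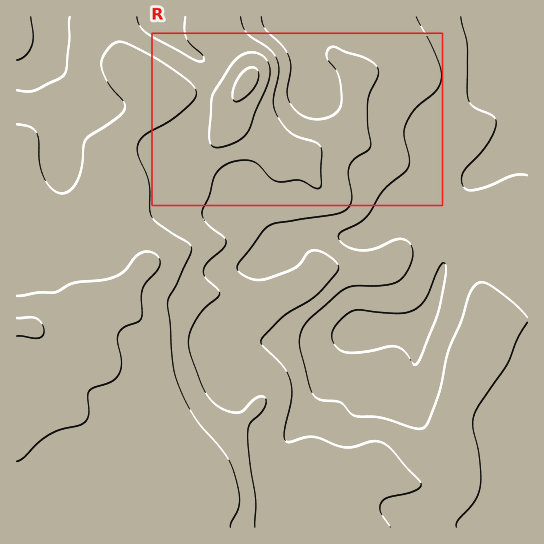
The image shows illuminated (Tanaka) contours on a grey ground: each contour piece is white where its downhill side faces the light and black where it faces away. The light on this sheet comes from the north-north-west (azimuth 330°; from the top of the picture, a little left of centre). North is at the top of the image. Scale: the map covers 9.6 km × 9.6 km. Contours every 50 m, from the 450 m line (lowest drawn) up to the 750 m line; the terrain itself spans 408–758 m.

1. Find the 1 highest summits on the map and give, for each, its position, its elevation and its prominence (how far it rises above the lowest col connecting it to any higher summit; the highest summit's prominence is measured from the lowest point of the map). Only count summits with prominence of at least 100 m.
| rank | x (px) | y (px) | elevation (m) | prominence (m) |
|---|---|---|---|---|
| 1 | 31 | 327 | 758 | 350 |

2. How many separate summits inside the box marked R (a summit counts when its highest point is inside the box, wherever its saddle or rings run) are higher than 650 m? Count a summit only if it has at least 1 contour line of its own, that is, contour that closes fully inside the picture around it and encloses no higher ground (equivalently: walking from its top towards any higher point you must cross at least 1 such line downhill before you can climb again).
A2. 1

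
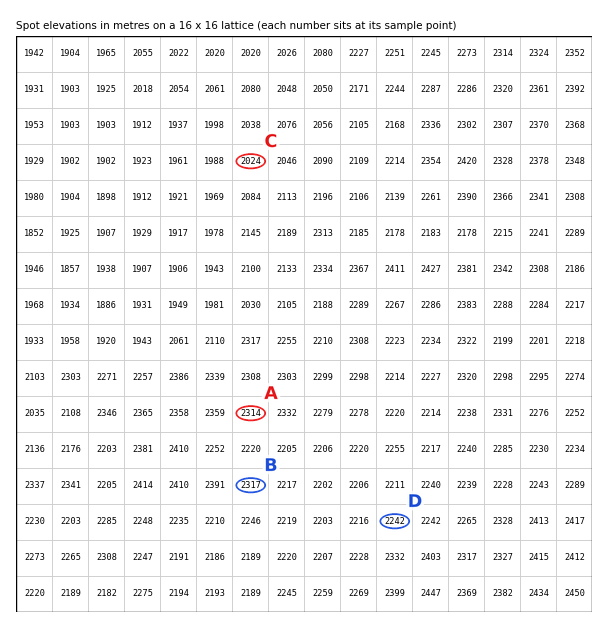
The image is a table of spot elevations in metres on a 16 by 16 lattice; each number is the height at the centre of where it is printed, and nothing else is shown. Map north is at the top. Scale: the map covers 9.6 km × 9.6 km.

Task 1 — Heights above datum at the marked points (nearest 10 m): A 2310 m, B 2320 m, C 2020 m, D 2240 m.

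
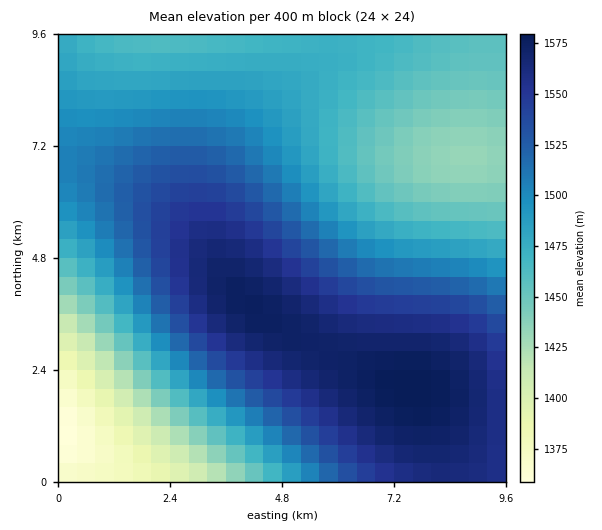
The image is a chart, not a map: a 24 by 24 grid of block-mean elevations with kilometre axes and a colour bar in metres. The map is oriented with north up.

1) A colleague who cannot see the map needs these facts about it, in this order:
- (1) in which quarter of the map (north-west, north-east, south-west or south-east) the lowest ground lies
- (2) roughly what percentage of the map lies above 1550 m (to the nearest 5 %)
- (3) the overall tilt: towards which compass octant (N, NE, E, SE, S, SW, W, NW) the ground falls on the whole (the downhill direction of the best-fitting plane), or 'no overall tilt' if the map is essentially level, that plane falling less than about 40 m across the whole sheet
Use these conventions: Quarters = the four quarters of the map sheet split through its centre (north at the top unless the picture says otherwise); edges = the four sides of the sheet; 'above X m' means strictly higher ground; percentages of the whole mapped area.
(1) The lowest ground is in the south-west quarter.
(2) Roughly 25 % of the ground is higher than 1550 m.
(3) Overall the map slopes down towards the north-west.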